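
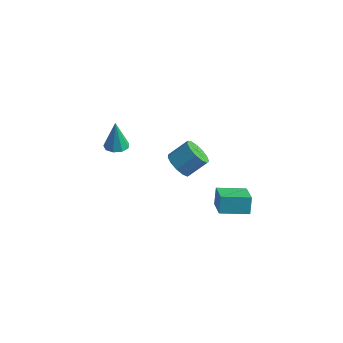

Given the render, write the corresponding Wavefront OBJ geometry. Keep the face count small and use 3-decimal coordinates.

v -3.591 0.408 1.406
v -2.981 -0.027 1.537
v -3.789 0.692 3.274
v -2.837 0.469 1.477
v -3.045 0.936 1.384
v -3.508 1.156 1.301
v -4.01 1.026 1.267
v -4.316 0.607 1.299
v -4.283 0.095 1.38
v -3.925 -0.271 1.474
v -3.412 -0.319 1.535
v 1.059 -0.782 2.872
v 1.751 -0.782 2.266
v 2.554 0.041 3.182
v 1.861 0.042 3.788
v 1.458 -0.37 2.152
v 2.26 0.453 3.068
v 1.038 -0.089 2.267
v 1.841 0.735 3.183
v 0.625 -0.027 2.574
v 1.427 0.796 3.49
v 0.349 -0.205 2.976
v 1.152 0.618 3.892
v 0.299 -0.566 3.344
v 1.102 0.257 4.26
v 0.49 -0.996 3.563
v 1.293 -0.173 4.479
v 0.861 -1.357 3.562
v 1.664 -0.534 4.478
v 1.296 -1.536 3.342
v 2.098 -0.713 4.258
v 1.655 -1.475 2.973
v 2.457 -0.652 3.889
v 1.824 -1.194 2.572
v 2.627 -0.371 3.488
v 3.751 -1.045 -0.197
v 3.591 -0.524 0.816
v 2.861 0.191 -0.973
v 2.701 0.712 0.04
v 5.259 -0.112 -0.44
v 5.099 0.409 0.573
v 4.369 1.124 -1.216
v 4.209 1.645 -0.203
f 2 1 4
f 2 4 3
f 4 1 5
f 4 5 3
f 5 1 6
f 5 6 3
f 6 1 7
f 6 7 3
f 7 1 8
f 7 8 3
f 8 1 9
f 8 9 3
f 9 1 10
f 9 10 3
f 10 1 11
f 10 11 3
f 11 1 2
f 11 2 3
f 13 12 16
f 13 16 14
f 14 16 17
f 14 17 15
f 16 12 18
f 16 18 17
f 17 18 19
f 17 19 15
f 18 12 20
f 18 20 19
f 19 20 21
f 19 21 15
f 20 12 22
f 20 22 21
f 21 22 23
f 21 23 15
f 22 12 24
f 22 24 23
f 23 24 25
f 23 25 15
f 24 12 26
f 24 26 25
f 25 26 27
f 25 27 15
f 26 12 28
f 26 28 27
f 27 28 29
f 27 29 15
f 28 12 30
f 28 30 29
f 29 30 31
f 29 31 15
f 30 12 32
f 30 32 31
f 31 32 33
f 31 33 15
f 32 12 34
f 32 34 33
f 33 34 35
f 33 35 15
f 34 12 13
f 34 13 35
f 35 13 14
f 35 14 15
f 37 39 36
f 40 37 36
f 36 39 38
f 38 40 36
f 37 43 39
f 41 37 40
f 41 43 37
f 39 43 38
f 42 40 38
f 38 43 42
f 42 41 40
f 43 41 42



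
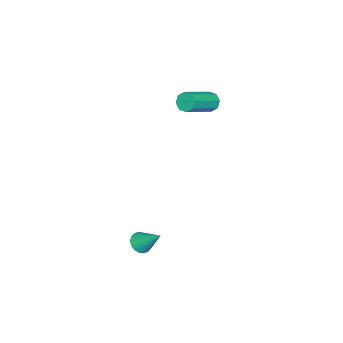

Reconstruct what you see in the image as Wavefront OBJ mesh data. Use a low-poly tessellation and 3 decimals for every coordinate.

v -4.134 -1.637 2.198
v -3.919 -1.865 1.663
v -2.19 -2.35 2.567
v -2.406 -2.123 3.102
v -3.818 -1.404 1.719
v -2.09 -1.889 2.622
v -3.903 -1.08 2.055
v -2.174 -1.565 2.958
v -4.124 -1.083 2.475
v -2.395 -1.568 3.379
v -4.35 -1.41 2.733
v -2.621 -1.895 3.637
v -4.45 -1.871 2.678
v -2.722 -2.356 3.581
v -4.366 -2.195 2.342
v -2.637 -2.68 3.245
v -4.145 -2.192 1.921
v -2.416 -2.677 2.825
v 2.487 -1.842 -4.319
v 2.847 -1.489 -4.729
v 2.653 -0.618 -3.121
v 2.578 -1.398 -4.785
v 2.291 -1.394 -4.748
v 2.043 -1.48 -4.627
v 1.883 -1.637 -4.444
v 1.842 -1.834 -4.237
v 1.929 -2.033 -4.046
v 2.127 -2.194 -3.909
v 2.395 -2.285 -3.853
v 2.682 -2.289 -3.89
v 2.931 -2.203 -4.011
v 3.091 -2.046 -4.194
v 3.132 -1.849 -4.401
v 3.045 -1.65 -4.592
f 2 1 5
f 2 5 3
f 3 5 6
f 3 6 4
f 5 1 7
f 5 7 6
f 6 7 8
f 6 8 4
f 7 1 9
f 7 9 8
f 8 9 10
f 8 10 4
f 9 1 11
f 9 11 10
f 10 11 12
f 10 12 4
f 11 1 13
f 11 13 12
f 12 13 14
f 12 14 4
f 13 1 15
f 13 15 14
f 14 15 16
f 14 16 4
f 15 1 17
f 15 17 16
f 16 17 18
f 16 18 4
f 17 1 2
f 17 2 18
f 18 2 3
f 18 3 4
f 20 19 22
f 20 22 21
f 22 19 23
f 22 23 21
f 23 19 24
f 23 24 21
f 24 19 25
f 24 25 21
f 25 19 26
f 25 26 21
f 26 19 27
f 26 27 21
f 27 19 28
f 27 28 21
f 28 19 29
f 28 29 21
f 29 19 30
f 29 30 21
f 30 19 31
f 30 31 21
f 31 19 32
f 31 32 21
f 32 19 33
f 32 33 21
f 33 19 34
f 33 34 21
f 34 19 20
f 34 20 21



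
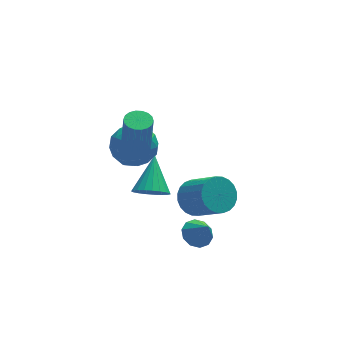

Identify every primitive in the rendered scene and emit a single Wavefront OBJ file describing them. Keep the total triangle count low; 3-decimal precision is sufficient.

v 2.402 -0.959 -2.456
v 3.017 -1.138 -2.737
v 2.678 -1.501 -1.504
v 3.068 -0.758 -2.536
v 2.863 -0.456 -2.304
v 2.483 -0.345 -2.13
v 2.071 -0.469 -2.081
v 1.786 -0.78 -2.175
v 1.736 -1.159 -2.377
v 1.94 -1.462 -2.608
v 2.32 -1.573 -2.782
v 2.732 -1.449 -2.831
v 0.463 1.223 1.742
v 0.962 1.556 1.76
v 1.036 1.33 3.856
v 0.537 0.997 3.838
v 0.768 1.738 1.786
v 0.843 1.512 3.883
v 0.514 1.818 1.804
v 0.589 1.592 3.9
v 0.249 1.78 1.809
v 0.324 1.554 3.906
v 0.027 1.632 1.801
v 0.102 1.406 3.898
v -0.109 1.403 1.782
v -0.034 1.177 3.878
v -0.131 1.138 1.754
v -0.056 0.912 3.85
v -0.036 0.89 1.724
v 0.038 0.664 3.82
v 0.157 0.708 1.697
v 0.232 0.482 3.794
v 0.411 0.628 1.68
v 0.486 0.402 3.776
v 0.676 0.666 1.674
v 0.751 0.44 3.771
v 0.898 0.814 1.682
v 0.973 0.588 3.779
v 1.034 1.043 1.702
v 1.109 0.817 3.798
v 1.056 1.308 1.73
v 1.131 1.082 3.826
v 2.966 1.136 -2.248
v 3.792 1.347 -2.506
v 4.459 0.174 -1.33
v 3.634 -0.036 -1.072
v 3.741 1.575 -2.249
v 4.408 0.403 -1.073
v 3.572 1.737 -1.993
v 4.239 0.564 -0.816
v 3.31 1.807 -1.775
v 3.978 0.634 -0.598
v 2.997 1.775 -1.629
v 3.664 0.602 -0.453
v 2.679 1.646 -1.577
v 3.346 0.473 -0.401
v 2.404 1.439 -1.628
v 3.071 0.266 -0.452
v 2.216 1.186 -1.773
v 2.883 0.013 -0.597
v 2.141 0.926 -1.99
v 2.808 -0.247 -0.814
v 2.192 0.697 -2.247
v 2.859 -0.475 -1.071
v 2.361 0.536 -2.504
v 3.028 -0.637 -1.327
v 2.622 0.466 -2.722
v 3.29 -0.707 -1.545
v 2.936 0.498 -2.867
v 3.603 -0.675 -1.691
v 3.254 0.627 -2.919
v 3.921 -0.546 -1.743
v 3.529 0.834 -2.868
v 4.196 -0.339 -1.692
v 3.717 1.087 -2.723
v 4.384 -0.086 -1.547
v 0.129 2.942 0.051
v 0.775 3.499 0.736
v 0.685 1.421 0.764
v 1.331 1.978 1.449
v 0.245 2.027 1.561
v -0.099 2.966 1.12
v 1.559 1.954 0.38
v 1.215 2.893 -0.061
v 1.659 2.888 0.938
v 0.846 2.933 1.669
v 0.614 1.987 -0.169
v -0.199 2.032 0.562
v 0.403 3.354 0.331
v 1.057 1.566 1.169
v 0.418 1.595 1.235
v 0.798 1.922 1.638
v -0.111 3.041 0.557
v 0.269 3.368 0.959
v -0.043 2.503 1.445
v 1.191 1.552 0.541
v 1.571 1.879 0.943
v 0.662 2.998 -0.138
v 1.042 3.325 0.265
v 1.503 2.417 0.055
v 1.302 3.322 0.852
v 1.629 2.429 1.271
v 1.763 2.414 0.643
v 1.561 2.967 0.384
v 0.824 3.349 1.281
v 1.152 2.455 1.701
v 0.513 2.483 1.767
v 0.311 3.036 1.508
v 1.344 2.99 1.401
v 0.308 2.465 -0.201
v 0.636 1.571 0.219
v 1.149 1.884 -0.008
v 0.947 2.437 -0.267
v -0.169 2.491 0.229
v 0.158 1.598 0.648
v -0.101 1.953 1.116
v -0.303 2.506 0.857
v 0.116 1.93 0.099
v 0.341 -1.38 1.398
v 0.848 -1.142 0.855
v 0.879 -0.1 2.462
v 0.584 -0.969 0.781
v 0.278 -0.868 0.813
v -0.017 -0.854 0.946
v -0.251 -0.932 1.158
v -0.382 -1.087 1.411
v -0.388 -1.293 1.661
v -0.268 -1.514 1.866
v -0.043 -1.712 1.99
v 0.248 -1.852 2.012
v 0.556 -1.911 1.927
v 0.826 -1.878 1.751
v 1.013 -1.759 1.514
v 1.083 -1.575 1.256
v 1.025 -1.356 1.023
f 2 1 4
f 2 4 3
f 4 1 5
f 4 5 3
f 5 1 6
f 5 6 3
f 6 1 7
f 6 7 3
f 7 1 8
f 7 8 3
f 8 1 9
f 8 9 3
f 9 1 10
f 9 10 3
f 10 1 11
f 10 11 3
f 11 1 12
f 11 12 3
f 12 1 2
f 12 2 3
f 14 13 17
f 14 17 15
f 15 17 18
f 15 18 16
f 17 13 19
f 17 19 18
f 18 19 20
f 18 20 16
f 19 13 21
f 19 21 20
f 20 21 22
f 20 22 16
f 21 13 23
f 21 23 22
f 22 23 24
f 22 24 16
f 23 13 25
f 23 25 24
f 24 25 26
f 24 26 16
f 25 13 27
f 25 27 26
f 26 27 28
f 26 28 16
f 27 13 29
f 27 29 28
f 28 29 30
f 28 30 16
f 29 13 31
f 29 31 30
f 30 31 32
f 30 32 16
f 31 13 33
f 31 33 32
f 32 33 34
f 32 34 16
f 33 13 35
f 33 35 34
f 34 35 36
f 34 36 16
f 35 13 37
f 35 37 36
f 36 37 38
f 36 38 16
f 37 13 39
f 37 39 38
f 38 39 40
f 38 40 16
f 39 13 41
f 39 41 40
f 40 41 42
f 40 42 16
f 41 13 14
f 41 14 42
f 42 14 15
f 42 15 16
f 44 43 47
f 44 47 45
f 45 47 48
f 45 48 46
f 47 43 49
f 47 49 48
f 48 49 50
f 48 50 46
f 49 43 51
f 49 51 50
f 50 51 52
f 50 52 46
f 51 43 53
f 51 53 52
f 52 53 54
f 52 54 46
f 53 43 55
f 53 55 54
f 54 55 56
f 54 56 46
f 55 43 57
f 55 57 56
f 56 57 58
f 56 58 46
f 57 43 59
f 57 59 58
f 58 59 60
f 58 60 46
f 59 43 61
f 59 61 60
f 60 61 62
f 60 62 46
f 61 43 63
f 61 63 62
f 62 63 64
f 62 64 46
f 63 43 65
f 63 65 64
f 64 65 66
f 64 66 46
f 65 43 67
f 65 67 66
f 66 67 68
f 66 68 46
f 67 43 69
f 67 69 68
f 68 69 70
f 68 70 46
f 69 43 71
f 69 71 70
f 70 71 72
f 70 72 46
f 71 43 73
f 71 73 72
f 72 73 74
f 72 74 46
f 73 43 75
f 73 75 74
f 74 75 76
f 74 76 46
f 75 43 44
f 75 44 76
f 76 44 45
f 76 45 46
f 77 114 93
f 114 88 117
f 93 117 82
f 114 117 93
f 77 93 89
f 93 82 94
f 89 94 78
f 93 94 89
f 77 89 98
f 89 78 99
f 98 99 84
f 89 99 98
f 77 98 110
f 98 84 113
f 110 113 87
f 98 113 110
f 77 110 114
f 110 87 118
f 114 118 88
f 110 118 114
f 78 94 105
f 94 82 108
f 105 108 86
f 94 108 105
f 82 117 95
f 117 88 116
f 95 116 81
f 117 116 95
f 88 118 115
f 118 87 111
f 115 111 79
f 118 111 115
f 87 113 112
f 113 84 100
f 112 100 83
f 113 100 112
f 84 99 104
f 99 78 101
f 104 101 85
f 99 101 104
f 80 106 92
f 106 86 107
f 92 107 81
f 106 107 92
f 80 92 90
f 92 81 91
f 90 91 79
f 92 91 90
f 80 90 97
f 90 79 96
f 97 96 83
f 90 96 97
f 80 97 102
f 97 83 103
f 102 103 85
f 97 103 102
f 80 102 106
f 102 85 109
f 106 109 86
f 102 109 106
f 81 107 95
f 107 86 108
f 95 108 82
f 107 108 95
f 79 91 115
f 91 81 116
f 115 116 88
f 91 116 115
f 83 96 112
f 96 79 111
f 112 111 87
f 96 111 112
f 85 103 104
f 103 83 100
f 104 100 84
f 103 100 104
f 86 109 105
f 109 85 101
f 105 101 78
f 109 101 105
f 120 119 122
f 120 122 121
f 122 119 123
f 122 123 121
f 123 119 124
f 123 124 121
f 124 119 125
f 124 125 121
f 125 119 126
f 125 126 121
f 126 119 127
f 126 127 121
f 127 119 128
f 127 128 121
f 128 119 129
f 128 129 121
f 129 119 130
f 129 130 121
f 130 119 131
f 130 131 121
f 131 119 132
f 131 132 121
f 132 119 133
f 132 133 121
f 133 119 134
f 133 134 121
f 134 119 135
f 134 135 121
f 135 119 120
f 135 120 121



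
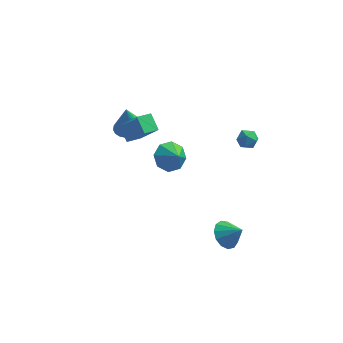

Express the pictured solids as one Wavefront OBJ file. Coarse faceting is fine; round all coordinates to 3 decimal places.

v -0.938 2.602 0.487
v -0.286 2.321 -0.286
v -0.302 1.918 1.273
v -0.043 2.985 0.095
v -0.324 3.425 0.706
v -0.965 3.383 1.189
v -1.59 2.883 1.261
v -1.834 2.218 0.88
v -1.552 1.779 0.269
v -0.911 1.821 -0.214
v 2.896 3.613 1.975
v 3.483 3.98 2.193
v 3.457 2.6 2.167
v 4.044 2.967 2.385
v 3.442 2.97 2.791
v 3.096 3.596 2.672
v 3.844 2.984 1.688
v 3.498 3.61 1.569
v 4.069 3.591 2.016
v 3.821 3.582 2.698
v 3.119 2.998 1.662
v 2.871 2.989 2.344
v -3.538 3.926 1.625
v -2.622 3.583 1.687
v -3.702 3.814 3.435
v -2.564 3.985 1.717
v -2.675 4.377 1.731
v -2.935 4.691 1.727
v -3.299 4.873 1.705
v -3.704 4.891 1.67
v -4.081 4.742 1.627
v -4.364 4.451 1.583
v -4.504 4.071 1.547
v -4.477 3.665 1.524
v -4.288 3.304 1.519
v -3.969 3.05 1.532
v -3.576 2.949 1.562
v -3.176 3.016 1.602
v -2.838 3.24 1.646
v -3.844 2.404 3.196
v -2.717 1.904 4.642
v -3.169 3.147 2.926
v -2.041 2.648 4.372
v -3.279 1.632 2.488
v -2.151 1.133 3.934
v -2.603 2.376 2.218
v -1.476 1.876 3.664
v 3.2 -3.661 0.126
v 3.71 -4.092 -0.537
v 4.12 -3.879 0.974
v 3.846 -3.58 -0.553
v 3.776 -3.094 -0.354
v 3.524 -2.788 -0.002
v 3.169 -2.76 0.39
v 2.824 -3.018 0.698
v 2.598 -3.48 0.824
v 2.564 -4 0.729
v 2.731 -4.412 0.442
v 3.047 -4.586 0.055
v 3.412 -4.467 -0.31
f 2 1 4
f 2 4 3
f 4 1 5
f 4 5 3
f 5 1 6
f 5 6 3
f 6 1 7
f 6 7 3
f 7 1 8
f 7 8 3
f 8 1 9
f 8 9 3
f 9 1 10
f 9 10 3
f 10 1 2
f 10 2 3
f 11 22 16
f 11 16 12
f 11 12 18
f 11 18 21
f 11 21 22
f 12 16 20
f 16 22 15
f 22 21 13
f 21 18 17
f 18 12 19
f 14 20 15
f 14 15 13
f 14 13 17
f 14 17 19
f 14 19 20
f 15 20 16
f 13 15 22
f 17 13 21
f 19 17 18
f 20 19 12
f 24 23 26
f 24 26 25
f 26 23 27
f 26 27 25
f 27 23 28
f 27 28 25
f 28 23 29
f 28 29 25
f 29 23 30
f 29 30 25
f 30 23 31
f 30 31 25
f 31 23 32
f 31 32 25
f 32 23 33
f 32 33 25
f 33 23 34
f 33 34 25
f 34 23 35
f 34 35 25
f 35 23 36
f 35 36 25
f 36 23 37
f 36 37 25
f 37 23 38
f 37 38 25
f 38 23 39
f 38 39 25
f 39 23 24
f 39 24 25
f 41 43 40
f 44 41 40
f 40 43 42
f 42 44 40
f 41 47 43
f 45 41 44
f 45 47 41
f 43 47 42
f 46 44 42
f 42 47 46
f 46 45 44
f 47 45 46
f 49 48 51
f 49 51 50
f 51 48 52
f 51 52 50
f 52 48 53
f 52 53 50
f 53 48 54
f 53 54 50
f 54 48 55
f 54 55 50
f 55 48 56
f 55 56 50
f 56 48 57
f 56 57 50
f 57 48 58
f 57 58 50
f 58 48 59
f 58 59 50
f 59 48 60
f 59 60 50
f 60 48 49
f 60 49 50



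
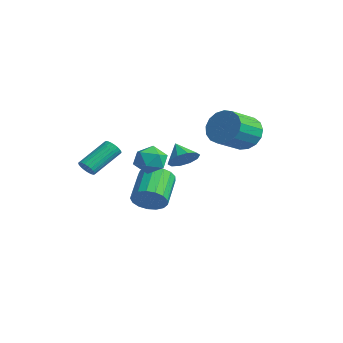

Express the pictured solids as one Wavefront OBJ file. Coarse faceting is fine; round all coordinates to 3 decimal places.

v -3.581 -3.089 0.475
v -3.34 -3.327 0.896
v -3.599 -1.728 1.946
v -3.839 -1.491 1.525
v -3.175 -3.237 0.8
v -3.434 -1.639 1.85
v -3.072 -3.125 0.654
v -3.331 -1.526 1.704
v -3.047 -3.007 0.481
v -3.306 -1.409 1.531
v -3.103 -2.902 0.307
v -3.361 -1.303 1.358
v -3.231 -2.825 0.159
v -3.49 -1.227 1.209
v -3.413 -2.789 0.059
v -3.672 -1.19 1.109
v -3.62 -2.798 0.022
v -3.879 -1.2 1.072
v -3.821 -2.852 0.054
v -4.08 -1.253 1.104
v -3.986 -2.941 0.15
v -4.245 -1.343 1.2
v -4.089 -3.054 0.296
v -4.348 -1.455 1.346
v -4.114 -3.171 0.469
v -4.373 -1.573 1.519
v -4.059 -3.277 0.642
v -4.317 -1.678 1.693
v -3.93 -3.353 0.791
v -4.189 -1.755 1.841
v -3.748 -3.39 0.891
v -4.007 -1.791 1.941
v -3.541 -3.38 0.928
v -3.8 -1.782 1.978
v 1.813 -0.796 2.406
v 2.186 -1.347 2.851
v 0.967 -0.764 3.154
v 2.336 -0.901 3.002
v 2.287 -0.415 2.926
v 2.057 -0.074 2.651
v 1.734 -0.01 2.282
v 1.441 -0.245 1.961
v 1.29 -0.692 1.81
v 1.339 -1.177 1.886
v 1.57 -1.518 2.161
v 1.893 -1.582 2.53
v -0.761 4.166 2.407
v -0.261 4.718 3.175
v 0.161 3.186 4.001
v -0.339 2.634 3.233
v -0.742 4.677 3.346
v -0.32 3.146 4.172
v -1.227 4.52 3.302
v -0.806 2.989 4.128
v -1.606 4.281 3.053
v -1.184 2.75 3.879
v -1.791 4.016 2.656
v -1.369 2.485 3.482
v -1.74 3.785 2.202
v -1.318 2.254 3.028
v -1.464 3.641 1.794
v -1.043 2.11 2.62
v -1.028 3.618 1.528
v -0.606 2.087 2.354
v -0.53 3.719 1.462
v -0.109 2.188 2.288
v -0.085 3.923 1.613
v 0.336 2.392 2.439
v 0.205 4.183 1.946
v 0.626 2.652 2.772
v 0.274 4.438 2.385
v 0.695 2.907 3.211
v 0.106 4.631 2.828
v 0.527 3.1 3.654
v 1.659 -1.574 2.761
v 2.156 -2.073 2.228
v 0.724 -2.647 2.892
v 1.221 -3.146 2.359
v 1.512 -2.937 3.167
v 2.09 -2.273 3.085
v 0.79 -2.447 2.035
v 1.368 -1.783 1.953
v 1.619 -2.612 1.779
v 2.065 -2.915 2.478
v 0.815 -1.805 2.642
v 1.261 -2.108 3.341
v -3.231 0.166 -2.218
v -2.492 0.543 -1.734
v -3.73 1.69 -0.737
v -4.469 1.314 -1.222
v -2.534 0.816 -2.101
v -3.772 1.963 -1.104
v -2.736 0.941 -2.494
v -3.973 2.088 -1.498
v -3.05 0.888 -2.825
v -4.288 2.035 -1.828
v -3.407 0.67 -3.016
v -4.645 1.817 -2.02
v -3.723 0.337 -3.025
v -4.961 1.484 -2.028
v -3.926 -0.036 -2.849
v -5.164 1.112 -1.852
v -3.97 -0.362 -2.528
v -5.208 0.785 -1.532
v -3.845 -0.567 -2.137
v -5.083 0.58 -1.14
v -3.579 -0.604 -1.764
v -4.817 0.543 -0.767
v -3.234 -0.465 -1.495
v -4.472 0.682 -0.498
v -2.887 -0.181 -1.392
v -4.125 0.966 -0.395
v -2.62 0.183 -1.478
v -3.858 1.33 -0.481
f 2 1 5
f 2 5 3
f 3 5 6
f 3 6 4
f 5 1 7
f 5 7 6
f 6 7 8
f 6 8 4
f 7 1 9
f 7 9 8
f 8 9 10
f 8 10 4
f 9 1 11
f 9 11 10
f 10 11 12
f 10 12 4
f 11 1 13
f 11 13 12
f 12 13 14
f 12 14 4
f 13 1 15
f 13 15 14
f 14 15 16
f 14 16 4
f 15 1 17
f 15 17 16
f 16 17 18
f 16 18 4
f 17 1 19
f 17 19 18
f 18 19 20
f 18 20 4
f 19 1 21
f 19 21 20
f 20 21 22
f 20 22 4
f 21 1 23
f 21 23 22
f 22 23 24
f 22 24 4
f 23 1 25
f 23 25 24
f 24 25 26
f 24 26 4
f 25 1 27
f 25 27 26
f 26 27 28
f 26 28 4
f 27 1 29
f 27 29 28
f 28 29 30
f 28 30 4
f 29 1 31
f 29 31 30
f 30 31 32
f 30 32 4
f 31 1 33
f 31 33 32
f 32 33 34
f 32 34 4
f 33 1 2
f 33 2 34
f 34 2 3
f 34 3 4
f 36 35 38
f 36 38 37
f 38 35 39
f 38 39 37
f 39 35 40
f 39 40 37
f 40 35 41
f 40 41 37
f 41 35 42
f 41 42 37
f 42 35 43
f 42 43 37
f 43 35 44
f 43 44 37
f 44 35 45
f 44 45 37
f 45 35 46
f 45 46 37
f 46 35 36
f 46 36 37
f 48 47 51
f 48 51 49
f 49 51 52
f 49 52 50
f 51 47 53
f 51 53 52
f 52 53 54
f 52 54 50
f 53 47 55
f 53 55 54
f 54 55 56
f 54 56 50
f 55 47 57
f 55 57 56
f 56 57 58
f 56 58 50
f 57 47 59
f 57 59 58
f 58 59 60
f 58 60 50
f 59 47 61
f 59 61 60
f 60 61 62
f 60 62 50
f 61 47 63
f 61 63 62
f 62 63 64
f 62 64 50
f 63 47 65
f 63 65 64
f 64 65 66
f 64 66 50
f 65 47 67
f 65 67 66
f 66 67 68
f 66 68 50
f 67 47 69
f 67 69 68
f 68 69 70
f 68 70 50
f 69 47 71
f 69 71 70
f 70 71 72
f 70 72 50
f 71 47 73
f 71 73 72
f 72 73 74
f 72 74 50
f 73 47 48
f 73 48 74
f 74 48 49
f 74 49 50
f 75 86 80
f 75 80 76
f 75 76 82
f 75 82 85
f 75 85 86
f 76 80 84
f 80 86 79
f 86 85 77
f 85 82 81
f 82 76 83
f 78 84 79
f 78 79 77
f 78 77 81
f 78 81 83
f 78 83 84
f 79 84 80
f 77 79 86
f 81 77 85
f 83 81 82
f 84 83 76
f 88 87 91
f 88 91 89
f 89 91 92
f 89 92 90
f 91 87 93
f 91 93 92
f 92 93 94
f 92 94 90
f 93 87 95
f 93 95 94
f 94 95 96
f 94 96 90
f 95 87 97
f 95 97 96
f 96 97 98
f 96 98 90
f 97 87 99
f 97 99 98
f 98 99 100
f 98 100 90
f 99 87 101
f 99 101 100
f 100 101 102
f 100 102 90
f 101 87 103
f 101 103 102
f 102 103 104
f 102 104 90
f 103 87 105
f 103 105 104
f 104 105 106
f 104 106 90
f 105 87 107
f 105 107 106
f 106 107 108
f 106 108 90
f 107 87 109
f 107 109 108
f 108 109 110
f 108 110 90
f 109 87 111
f 109 111 110
f 110 111 112
f 110 112 90
f 111 87 113
f 111 113 112
f 112 113 114
f 112 114 90
f 113 87 88
f 113 88 114
f 114 88 89
f 114 89 90



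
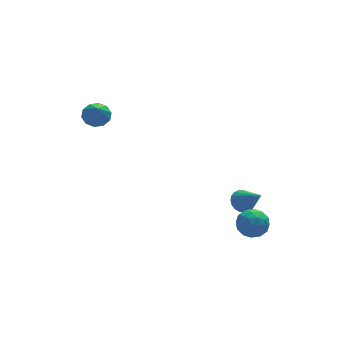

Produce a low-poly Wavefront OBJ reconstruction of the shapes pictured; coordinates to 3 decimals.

v -3.621 4.057 1.393
v -2.882 4.357 1.764
v -3.899 3.043 2.767
v -3.291 4.68 1.919
v -3.826 4.765 1.873
v -4.283 4.579 1.644
v -4.487 4.194 1.319
v -4.36 3.756 1.022
v -3.951 3.433 0.867
v -3.416 3.348 0.912
v -2.959 3.534 1.141
v -2.755 3.919 1.467
v 2.549 -3.335 -4.616
v 3.3 -2.894 -4.065
v 2.9 -4.806 -3.915
v 3.651 -4.365 -3.364
v 2.665 -4.143 -3.162
v 2.448 -3.234 -3.596
v 3.752 -4.466 -4.384
v 3.535 -3.557 -4.818
v 4.043 -3.592 -3.922
v 3.371 -3.393 -3.167
v 2.829 -4.307 -4.813
v 2.157 -4.108 -4.058
v 2.894 -2.985 -4.402
v 3.306 -4.715 -3.578
v 2.727 -4.584 -3.459
v 3.168 -4.325 -3.135
v 2.393 -3.185 -4.126
v 2.834 -2.926 -3.802
v 2.461 -3.66 -3.272
v 3.366 -4.774 -4.178
v 3.807 -4.515 -3.854
v 3.032 -3.375 -4.845
v 3.473 -3.116 -4.521
v 3.739 -4.04 -4.708
v 3.772 -3.136 -3.994
v 3.978 -4.001 -3.582
v 4.038 -4.061 -4.182
v 3.91 -3.526 -4.437
v 3.377 -3.019 -3.55
v 3.583 -3.884 -3.138
v 3.004 -3.754 -3.02
v 2.876 -3.219 -3.274
v 3.814 -3.43 -3.466
v 2.617 -3.816 -4.842
v 2.823 -4.681 -4.43
v 3.324 -4.481 -4.706
v 3.196 -3.946 -4.96
v 2.222 -3.699 -4.398
v 2.428 -4.564 -3.986
v 2.29 -4.174 -3.543
v 2.162 -3.639 -3.798
v 2.386 -4.27 -4.514
v 3.406 -1.454 -4.015
v 3.946 -0.937 -3.73
v 3.974 -2.866 -2.525
v 3.676 -0.859 -3.553
v 3.358 -0.883 -3.456
v 3.049 -1.007 -3.455
v 2.802 -1.208 -3.552
v 2.66 -1.451 -3.728
v 2.646 -1.695 -3.954
v 2.764 -1.897 -4.19
v 2.993 -2.022 -4.397
v 3.293 -2.049 -4.537
v 3.613 -1.974 -4.587
v 3.898 -1.808 -4.538
v 4.097 -1.581 -4.398
v 4.177 -1.332 -4.193
v 4.123 -1.104 -3.956
f 2 1 4
f 2 4 3
f 4 1 5
f 4 5 3
f 5 1 6
f 5 6 3
f 6 1 7
f 6 7 3
f 7 1 8
f 7 8 3
f 8 1 9
f 8 9 3
f 9 1 10
f 9 10 3
f 10 1 11
f 10 11 3
f 11 1 12
f 11 12 3
f 12 1 2
f 12 2 3
f 13 50 29
f 50 24 53
f 29 53 18
f 50 53 29
f 13 29 25
f 29 18 30
f 25 30 14
f 29 30 25
f 13 25 34
f 25 14 35
f 34 35 20
f 25 35 34
f 13 34 46
f 34 20 49
f 46 49 23
f 34 49 46
f 13 46 50
f 46 23 54
f 50 54 24
f 46 54 50
f 14 30 41
f 30 18 44
f 41 44 22
f 30 44 41
f 18 53 31
f 53 24 52
f 31 52 17
f 53 52 31
f 24 54 51
f 54 23 47
f 51 47 15
f 54 47 51
f 23 49 48
f 49 20 36
f 48 36 19
f 49 36 48
f 20 35 40
f 35 14 37
f 40 37 21
f 35 37 40
f 16 42 28
f 42 22 43
f 28 43 17
f 42 43 28
f 16 28 26
f 28 17 27
f 26 27 15
f 28 27 26
f 16 26 33
f 26 15 32
f 33 32 19
f 26 32 33
f 16 33 38
f 33 19 39
f 38 39 21
f 33 39 38
f 16 38 42
f 38 21 45
f 42 45 22
f 38 45 42
f 17 43 31
f 43 22 44
f 31 44 18
f 43 44 31
f 15 27 51
f 27 17 52
f 51 52 24
f 27 52 51
f 19 32 48
f 32 15 47
f 48 47 23
f 32 47 48
f 21 39 40
f 39 19 36
f 40 36 20
f 39 36 40
f 22 45 41
f 45 21 37
f 41 37 14
f 45 37 41
f 56 55 58
f 56 58 57
f 58 55 59
f 58 59 57
f 59 55 60
f 59 60 57
f 60 55 61
f 60 61 57
f 61 55 62
f 61 62 57
f 62 55 63
f 62 63 57
f 63 55 64
f 63 64 57
f 64 55 65
f 64 65 57
f 65 55 66
f 65 66 57
f 66 55 67
f 66 67 57
f 67 55 68
f 67 68 57
f 68 55 69
f 68 69 57
f 69 55 70
f 69 70 57
f 70 55 71
f 70 71 57
f 71 55 56
f 71 56 57



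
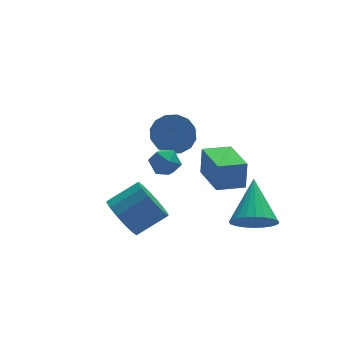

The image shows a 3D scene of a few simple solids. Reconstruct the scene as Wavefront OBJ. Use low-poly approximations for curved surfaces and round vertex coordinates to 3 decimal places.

v 0.574 -2.398 -1.985
v 1.337 -2.227 -2.559
v 1.166 -0.782 -0.715
v 1.074 -2.006 -2.718
v 0.735 -1.845 -2.765
v 0.371 -1.768 -2.694
v 0.039 -1.787 -2.514
v -0.213 -1.899 -2.255
v -0.344 -2.087 -1.954
v -0.336 -2.323 -1.658
v -0.189 -2.57 -1.412
v 0.074 -2.791 -1.253
v 0.413 -2.952 -1.205
v 0.776 -3.029 -1.277
v 1.109 -3.01 -1.456
v 1.36 -2.898 -1.716
v 1.492 -2.71 -2.017
v 1.484 -2.474 -2.313
v -4.517 -1.672 -0.955
v -4.019 -1.529 -1.787
v -2.745 -1.486 -1.017
v -3.243 -1.628 -0.185
v -4.135 -1.064 -1.622
v -2.861 -1.02 -0.852
v -4.353 -0.761 -1.278
v -3.079 -0.718 -0.508
v -4.615 -0.703 -0.848
v -3.341 -0.659 -0.077
v -4.851 -0.904 -0.446
v -3.577 -0.86 0.324
v -4.998 -1.311 -0.181
v -3.723 -1.267 0.589
v -5.015 -1.814 -0.123
v -3.741 -1.771 0.647
v -4.899 -2.28 -0.288
v -3.625 -2.236 0.482
v -4.681 -2.582 -0.632
v -3.407 -2.539 0.138
v -4.419 -2.641 -1.063
v -3.145 -2.597 -0.292
v -4.183 -2.44 -1.464
v -2.909 -2.396 -0.694
v -4.037 -2.033 -1.729
v -2.762 -1.989 -0.959
v -3.588 -2.101 2.447
v -3.043 -1.972 2.054
v -3.077 -2.988 2.866
v -2.532 -2.859 2.473
v -2.687 -2.441 2.991
v -3.002 -1.892 2.732
v -3.118 -3.068 2.188
v -3.433 -2.519 1.929
v -2.752 -2.57 1.895
v -2.486 -2.183 2.391
v -3.634 -2.777 2.529
v -3.368 -2.39 3.025
v -1.01 2.498 0.148
v -0.645 2.982 0.84
v -1.025 2.007 1.724
v -1.39 1.522 1.032
v -1.096 3.131 0.81
v -1.477 2.156 1.694
v -1.524 3.11 0.603
v -1.905 2.135 1.486
v -1.815 2.925 0.273
v -2.195 1.95 1.157
v -1.889 2.626 -0.089
v -2.27 1.651 0.794
v -1.728 2.292 -0.388
v -2.109 1.317 0.495
v -1.375 2.013 -0.544
v -1.755 1.038 0.34
v -0.923 1.864 -0.514
v -1.304 0.889 0.37
v -0.495 1.885 -0.306
v -0.876 0.91 0.577
v -0.205 2.07 0.023
v -0.585 1.095 0.907
v -0.13 2.369 0.386
v -0.511 1.394 1.269
v -0.291 2.703 0.685
v -0.672 1.728 1.568
v -1.009 -2.446 0.352
v -0.893 -2.269 1.553
v -0.981 -0.597 0.075
v -0.865 -0.419 1.277
v 0.165 -2.481 0.243
v 0.281 -2.303 1.445
v 0.193 -0.631 -0.033
v 0.309 -0.454 1.168
f 2 1 4
f 2 4 3
f 4 1 5
f 4 5 3
f 5 1 6
f 5 6 3
f 6 1 7
f 6 7 3
f 7 1 8
f 7 8 3
f 8 1 9
f 8 9 3
f 9 1 10
f 9 10 3
f 10 1 11
f 10 11 3
f 11 1 12
f 11 12 3
f 12 1 13
f 12 13 3
f 13 1 14
f 13 14 3
f 14 1 15
f 14 15 3
f 15 1 16
f 15 16 3
f 16 1 17
f 16 17 3
f 17 1 18
f 17 18 3
f 18 1 2
f 18 2 3
f 20 19 23
f 20 23 21
f 21 23 24
f 21 24 22
f 23 19 25
f 23 25 24
f 24 25 26
f 24 26 22
f 25 19 27
f 25 27 26
f 26 27 28
f 26 28 22
f 27 19 29
f 27 29 28
f 28 29 30
f 28 30 22
f 29 19 31
f 29 31 30
f 30 31 32
f 30 32 22
f 31 19 33
f 31 33 32
f 32 33 34
f 32 34 22
f 33 19 35
f 33 35 34
f 34 35 36
f 34 36 22
f 35 19 37
f 35 37 36
f 36 37 38
f 36 38 22
f 37 19 39
f 37 39 38
f 38 39 40
f 38 40 22
f 39 19 41
f 39 41 40
f 40 41 42
f 40 42 22
f 41 19 43
f 41 43 42
f 42 43 44
f 42 44 22
f 43 19 20
f 43 20 44
f 44 20 21
f 44 21 22
f 45 56 50
f 45 50 46
f 45 46 52
f 45 52 55
f 45 55 56
f 46 50 54
f 50 56 49
f 56 55 47
f 55 52 51
f 52 46 53
f 48 54 49
f 48 49 47
f 48 47 51
f 48 51 53
f 48 53 54
f 49 54 50
f 47 49 56
f 51 47 55
f 53 51 52
f 54 53 46
f 58 57 61
f 58 61 59
f 59 61 62
f 59 62 60
f 61 57 63
f 61 63 62
f 62 63 64
f 62 64 60
f 63 57 65
f 63 65 64
f 64 65 66
f 64 66 60
f 65 57 67
f 65 67 66
f 66 67 68
f 66 68 60
f 67 57 69
f 67 69 68
f 68 69 70
f 68 70 60
f 69 57 71
f 69 71 70
f 70 71 72
f 70 72 60
f 71 57 73
f 71 73 72
f 72 73 74
f 72 74 60
f 73 57 75
f 73 75 74
f 74 75 76
f 74 76 60
f 75 57 77
f 75 77 76
f 76 77 78
f 76 78 60
f 77 57 79
f 77 79 78
f 78 79 80
f 78 80 60
f 79 57 81
f 79 81 80
f 80 81 82
f 80 82 60
f 81 57 58
f 81 58 82
f 82 58 59
f 82 59 60
f 84 86 83
f 87 84 83
f 83 86 85
f 85 87 83
f 84 90 86
f 88 84 87
f 88 90 84
f 86 90 85
f 89 87 85
f 85 90 89
f 89 88 87
f 90 88 89



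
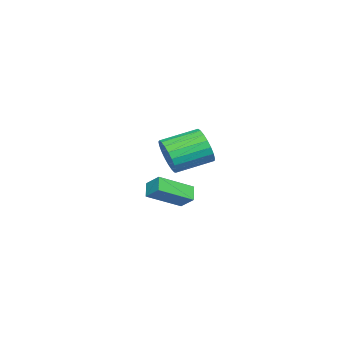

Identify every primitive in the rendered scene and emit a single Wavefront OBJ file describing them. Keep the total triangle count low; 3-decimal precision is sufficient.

v -2.339 -0.371 -0.329
v -1.742 -0.283 0.53
v -2.804 1.26 1.109
v -3.401 1.171 0.249
v -1.529 -0.029 0.246
v -2.592 1.513 0.824
v -1.457 0.165 -0.139
v -2.519 1.707 0.44
v -1.536 0.267 -0.556
v -2.598 1.809 0.023
v -1.755 0.258 -0.934
v -2.817 1.8 -0.355
v -2.074 0.14 -1.207
v -3.136 1.683 -0.628
v -2.439 -0.065 -1.329
v -3.501 1.477 -0.75
v -2.787 -0.324 -1.278
v -3.849 1.218 -0.699
v -3.058 -0.591 -1.062
v -4.12 0.951 -0.484
v -3.204 -0.82 -0.721
v -4.266 0.722 -0.142
v -3.2 -0.971 -0.311
v -4.262 0.571 0.268
v -3.048 -1.019 0.095
v -4.11 0.524 0.674
v -2.773 -0.954 0.428
v -3.835 0.588 1.007
v -2.423 -0.789 0.63
v -3.485 0.753 1.209
v -2.059 -0.552 0.666
v -3.121 0.991 1.245
v 2.424 0.322 -0.294
v 2.724 1.011 0.286
v 1.26 1.552 -1.154
v 1.56 2.242 -0.574
v 3.04 0.518 -0.846
v 3.34 1.208 -0.266
v 1.876 1.749 -1.706
v 2.176 2.438 -1.126
f 2 1 5
f 2 5 3
f 3 5 6
f 3 6 4
f 5 1 7
f 5 7 6
f 6 7 8
f 6 8 4
f 7 1 9
f 7 9 8
f 8 9 10
f 8 10 4
f 9 1 11
f 9 11 10
f 10 11 12
f 10 12 4
f 11 1 13
f 11 13 12
f 12 13 14
f 12 14 4
f 13 1 15
f 13 15 14
f 14 15 16
f 14 16 4
f 15 1 17
f 15 17 16
f 16 17 18
f 16 18 4
f 17 1 19
f 17 19 18
f 18 19 20
f 18 20 4
f 19 1 21
f 19 21 20
f 20 21 22
f 20 22 4
f 21 1 23
f 21 23 22
f 22 23 24
f 22 24 4
f 23 1 25
f 23 25 24
f 24 25 26
f 24 26 4
f 25 1 27
f 25 27 26
f 26 27 28
f 26 28 4
f 27 1 29
f 27 29 28
f 28 29 30
f 28 30 4
f 29 1 31
f 29 31 30
f 30 31 32
f 30 32 4
f 31 1 2
f 31 2 32
f 32 2 3
f 32 3 4
f 34 36 33
f 37 34 33
f 33 36 35
f 35 37 33
f 34 40 36
f 38 34 37
f 38 40 34
f 36 40 35
f 39 37 35
f 35 40 39
f 39 38 37
f 40 38 39



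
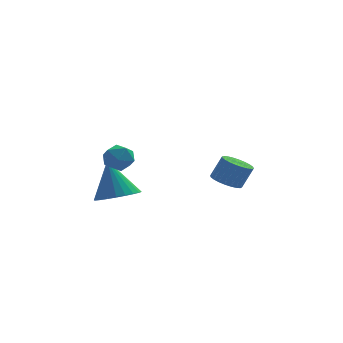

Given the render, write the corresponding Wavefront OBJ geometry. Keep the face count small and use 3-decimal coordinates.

v -2.486 -1.849 0.008
v -1.885 -2.264 0.404
v -3.215 -2.976 -0.064
v -2.614 -3.391 0.332
v -3.062 -2.82 0.737
v -2.611 -2.124 0.782
v -2.489 -3.116 -0.442
v -2.038 -2.42 -0.397
v -1.887 -3.047 0.126
v -2.241 -2.864 0.855
v -2.859 -2.376 -0.515
v -3.213 -2.193 0.214
v -2.558 -1.908 -2.503
v -1.517 -1.564 -2.418
v -2.962 -1.172 -0.557
v -1.706 -1.218 -2.588
v -2.024 -0.977 -2.745
v -2.424 -0.878 -2.865
v -2.844 -0.936 -2.93
v -3.221 -1.141 -2.931
v -3.497 -1.464 -2.866
v -3.63 -1.854 -2.746
v -3.6 -2.252 -2.589
v -3.411 -2.598 -2.419
v -3.092 -2.839 -2.262
v -2.693 -2.938 -2.142
v -2.272 -2.881 -2.076
v -1.896 -2.675 -2.076
v -1.62 -2.353 -2.141
v -1.487 -1.963 -2.261
v 2.719 0.866 -2.98
v 3.442 0.662 -3.309
v 4.004 0.75 -2.129
v 3.281 0.954 -1.8
v 3.449 0.981 -3.336
v 4.011 1.069 -2.156
v 3.344 1.282 -3.309
v 3.906 1.37 -2.129
v 3.145 1.52 -3.232
v 3.707 1.608 -2.052
v 2.881 1.658 -3.116
v 3.443 1.746 -1.936
v 2.592 1.676 -2.98
v 3.154 1.764 -1.8
v 2.322 1.571 -2.843
v 2.884 1.658 -1.663
v 2.113 1.358 -2.728
v 2.675 1.446 -1.548
v 1.996 1.07 -2.651
v 2.558 1.158 -1.471
v 1.989 0.751 -2.624
v 2.551 0.839 -1.444
v 2.094 0.45 -2.651
v 2.656 0.538 -1.471
v 2.293 0.212 -2.728
v 2.855 0.3 -1.548
v 2.557 0.074 -2.844
v 3.119 0.162 -1.664
v 2.846 0.056 -2.98
v 3.408 0.144 -1.8
v 3.116 0.162 -3.117
v 3.678 0.249 -1.937
v 3.325 0.374 -3.232
v 3.887 0.462 -2.052
f 1 12 6
f 1 6 2
f 1 2 8
f 1 8 11
f 1 11 12
f 2 6 10
f 6 12 5
f 12 11 3
f 11 8 7
f 8 2 9
f 4 10 5
f 4 5 3
f 4 3 7
f 4 7 9
f 4 9 10
f 5 10 6
f 3 5 12
f 7 3 11
f 9 7 8
f 10 9 2
f 14 13 16
f 14 16 15
f 16 13 17
f 16 17 15
f 17 13 18
f 17 18 15
f 18 13 19
f 18 19 15
f 19 13 20
f 19 20 15
f 20 13 21
f 20 21 15
f 21 13 22
f 21 22 15
f 22 13 23
f 22 23 15
f 23 13 24
f 23 24 15
f 24 13 25
f 24 25 15
f 25 13 26
f 25 26 15
f 26 13 27
f 26 27 15
f 27 13 28
f 27 28 15
f 28 13 29
f 28 29 15
f 29 13 30
f 29 30 15
f 30 13 14
f 30 14 15
f 32 31 35
f 32 35 33
f 33 35 36
f 33 36 34
f 35 31 37
f 35 37 36
f 36 37 38
f 36 38 34
f 37 31 39
f 37 39 38
f 38 39 40
f 38 40 34
f 39 31 41
f 39 41 40
f 40 41 42
f 40 42 34
f 41 31 43
f 41 43 42
f 42 43 44
f 42 44 34
f 43 31 45
f 43 45 44
f 44 45 46
f 44 46 34
f 45 31 47
f 45 47 46
f 46 47 48
f 46 48 34
f 47 31 49
f 47 49 48
f 48 49 50
f 48 50 34
f 49 31 51
f 49 51 50
f 50 51 52
f 50 52 34
f 51 31 53
f 51 53 52
f 52 53 54
f 52 54 34
f 53 31 55
f 53 55 54
f 54 55 56
f 54 56 34
f 55 31 57
f 55 57 56
f 56 57 58
f 56 58 34
f 57 31 59
f 57 59 58
f 58 59 60
f 58 60 34
f 59 31 61
f 59 61 60
f 60 61 62
f 60 62 34
f 61 31 63
f 61 63 62
f 62 63 64
f 62 64 34
f 63 31 32
f 63 32 64
f 64 32 33
f 64 33 34



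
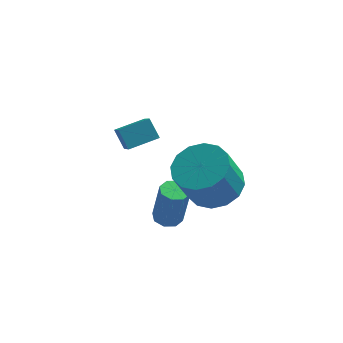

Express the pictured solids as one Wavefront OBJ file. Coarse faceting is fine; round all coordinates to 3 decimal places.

v -1.863 1.253 -0.515
v -1.305 1.186 -0.614
v -1.02 1.04 1.096
v -1.577 1.107 1.195
v -1.416 1.605 -0.559
v -1.131 1.458 1.151
v -1.788 1.817 -0.479
v -1.503 1.671 1.231
v -2.204 1.7 -0.42
v -1.919 1.553 1.29
v -2.42 1.32 -0.416
v -2.135 1.174 1.294
v -2.309 0.902 -0.471
v -2.024 0.755 1.239
v -1.937 0.689 -0.551
v -1.652 0.543 1.159
v -1.521 0.807 -0.61
v -1.236 0.66 1.1
v -0.105 0.604 2.059
v 0.938 0.442 2.33
v 0.449 -0.166 3.852
v -0.595 -0.004 3.581
v 0.822 0.966 2.502
v 0.333 0.359 4.024
v 0.458 1.394 2.556
v -0.031 0.786 4.077
v -0.057 1.61 2.476
v -0.547 1.002 3.998
v -0.586 1.556 2.285
v -1.075 0.948 3.807
v -0.985 1.247 2.033
v -1.474 0.639 3.555
v -1.149 0.766 1.788
v -1.638 0.158 3.31
v -1.033 0.241 1.616
v -1.522 -0.366 3.138
v -0.669 -0.186 1.563
v -1.158 -0.794 3.084
v -0.153 -0.402 1.642
v -0.643 -1.01 3.164
v 0.375 -0.348 1.833
v -0.114 -0.956 3.355
v 0.774 -0.039 2.085
v 0.285 -0.647 3.607
v -3.401 2.458 2.182
v -3.824 2.92 2.855
v -3.784 4.016 0.873
v -4.207 4.478 1.547
v -2.333 2.982 2.493
v -2.756 3.444 3.167
v -2.716 4.54 1.185
v -3.139 5.002 1.858
f 2 1 5
f 2 5 3
f 3 5 6
f 3 6 4
f 5 1 7
f 5 7 6
f 6 7 8
f 6 8 4
f 7 1 9
f 7 9 8
f 8 9 10
f 8 10 4
f 9 1 11
f 9 11 10
f 10 11 12
f 10 12 4
f 11 1 13
f 11 13 12
f 12 13 14
f 12 14 4
f 13 1 15
f 13 15 14
f 14 15 16
f 14 16 4
f 15 1 17
f 15 17 16
f 16 17 18
f 16 18 4
f 17 1 2
f 17 2 18
f 18 2 3
f 18 3 4
f 20 19 23
f 20 23 21
f 21 23 24
f 21 24 22
f 23 19 25
f 23 25 24
f 24 25 26
f 24 26 22
f 25 19 27
f 25 27 26
f 26 27 28
f 26 28 22
f 27 19 29
f 27 29 28
f 28 29 30
f 28 30 22
f 29 19 31
f 29 31 30
f 30 31 32
f 30 32 22
f 31 19 33
f 31 33 32
f 32 33 34
f 32 34 22
f 33 19 35
f 33 35 34
f 34 35 36
f 34 36 22
f 35 19 37
f 35 37 36
f 36 37 38
f 36 38 22
f 37 19 39
f 37 39 38
f 38 39 40
f 38 40 22
f 39 19 41
f 39 41 40
f 40 41 42
f 40 42 22
f 41 19 43
f 41 43 42
f 42 43 44
f 42 44 22
f 43 19 20
f 43 20 44
f 44 20 21
f 44 21 22
f 46 48 45
f 49 46 45
f 45 48 47
f 47 49 45
f 46 52 48
f 50 46 49
f 50 52 46
f 48 52 47
f 51 49 47
f 47 52 51
f 51 50 49
f 52 50 51



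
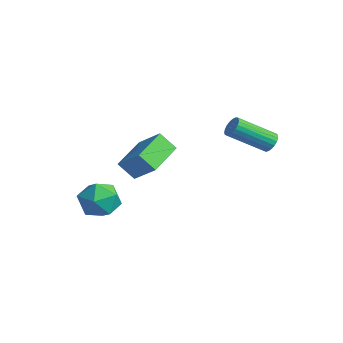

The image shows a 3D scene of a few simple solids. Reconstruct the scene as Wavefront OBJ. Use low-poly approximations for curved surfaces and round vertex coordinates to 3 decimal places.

v -0.973 -2.233 -2.613
v -0.546 -2.761 -1.664
v -2.214 -3.639 -2.836
v -1.787 -4.167 -1.887
v -2.386 -3.17 -1.781
v -1.619 -2.302 -1.643
v -1.141 -4.098 -2.857
v -0.374 -3.23 -2.719
v -0.65 -3.914 -1.814
v -1.419 -3.34 -1.15
v -1.341 -3.06 -3.35
v -2.11 -2.486 -2.686
v 1.9 -3.289 0.697
v 1.361 -3.824 1.548
v 0.949 -1.572 1.175
v 0.41 -2.107 2.025
v 3.07 -2.913 1.675
v 2.531 -3.448 2.525
v 2.119 -1.196 2.152
v 1.58 -1.731 3.003
v 3.274 3.175 1.769
v 3.816 3.001 1.879
v 3.049 1.351 3.06
v 2.506 1.525 2.951
v 3.774 3.152 2.062
v 3.006 1.502 3.244
v 3.645 3.307 2.195
v 2.878 1.657 3.376
v 3.452 3.439 2.254
v 2.685 1.789 3.435
v 3.228 3.526 2.229
v 2.461 1.875 3.411
v 3.012 3.551 2.125
v 2.245 1.901 3.307
v 2.841 3.512 1.959
v 2.074 1.862 3.141
v 2.745 3.415 1.761
v 1.978 1.764 2.942
v 2.741 3.276 1.563
v 1.973 1.625 2.745
v 2.828 3.119 1.402
v 2.061 1.469 2.584
v 2.993 2.973 1.304
v 2.225 1.322 2.486
v 3.206 2.861 1.286
v 2.438 1.211 2.468
v 3.431 2.804 1.352
v 2.663 1.153 2.534
v 3.628 2.811 1.49
v 2.861 1.16 2.672
v 3.765 2.881 1.676
v 2.997 1.23 2.858
f 1 12 6
f 1 6 2
f 1 2 8
f 1 8 11
f 1 11 12
f 2 6 10
f 6 12 5
f 12 11 3
f 11 8 7
f 8 2 9
f 4 10 5
f 4 5 3
f 4 3 7
f 4 7 9
f 4 9 10
f 5 10 6
f 3 5 12
f 7 3 11
f 9 7 8
f 10 9 2
f 14 16 13
f 17 14 13
f 13 16 15
f 15 17 13
f 14 20 16
f 18 14 17
f 18 20 14
f 16 20 15
f 19 17 15
f 15 20 19
f 19 18 17
f 20 18 19
f 22 21 25
f 22 25 23
f 23 25 26
f 23 26 24
f 25 21 27
f 25 27 26
f 26 27 28
f 26 28 24
f 27 21 29
f 27 29 28
f 28 29 30
f 28 30 24
f 29 21 31
f 29 31 30
f 30 31 32
f 30 32 24
f 31 21 33
f 31 33 32
f 32 33 34
f 32 34 24
f 33 21 35
f 33 35 34
f 34 35 36
f 34 36 24
f 35 21 37
f 35 37 36
f 36 37 38
f 36 38 24
f 37 21 39
f 37 39 38
f 38 39 40
f 38 40 24
f 39 21 41
f 39 41 40
f 40 41 42
f 40 42 24
f 41 21 43
f 41 43 42
f 42 43 44
f 42 44 24
f 43 21 45
f 43 45 44
f 44 45 46
f 44 46 24
f 45 21 47
f 45 47 46
f 46 47 48
f 46 48 24
f 47 21 49
f 47 49 48
f 48 49 50
f 48 50 24
f 49 21 51
f 49 51 50
f 50 51 52
f 50 52 24
f 51 21 22
f 51 22 52
f 52 22 23
f 52 23 24



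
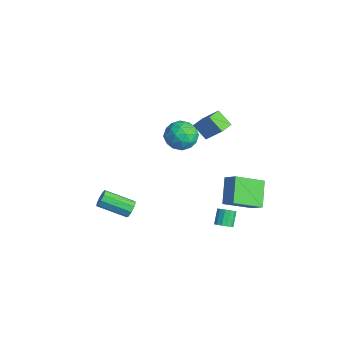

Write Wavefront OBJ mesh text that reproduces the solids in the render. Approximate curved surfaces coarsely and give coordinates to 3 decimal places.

v 2.122 2.088 0.366
v 2.873 2.389 0.971
v 2.205 3.871 -0.623
v 2.955 4.172 -0.018
v 3.305 1.408 -0.762
v 4.055 1.709 -0.157
v 3.387 3.191 -1.751
v 4.138 3.492 -1.146
v -3.898 2.063 0.72
v -3.373 2.833 0.148
v -3.067 0.807 -0.208
v -2.542 1.577 -0.78
v -2.308 1.426 0.278
v -2.822 2.202 0.851
v -3.618 1.438 -0.911
v -4.132 2.214 -0.338
v -3.2 2.447 -0.86
v -2.39 2.439 -0.125
v -4.05 1.201 0.065
v -3.24 1.193 0.8
v -3.708 2.558 0.516
v -2.732 1.082 -0.576
v -2.594 0.993 0.046
v -2.285 1.446 -0.29
v -3.385 2.188 0.929
v -3.076 2.64 0.593
v -2.45 1.813 0.669
v -3.364 1 -0.653
v -3.055 1.452 -0.989
v -4.155 2.194 0.23
v -3.846 2.647 -0.106
v -3.99 1.827 -0.729
v -3.298 2.784 -0.413
v -2.809 2.045 -0.959
v -3.442 1.964 -1.036
v -3.744 2.42 -0.699
v -2.822 2.78 0.019
v -2.333 2.041 -0.527
v -2.196 1.952 0.095
v -2.498 2.409 0.432
v -2.72 2.552 -0.574
v -4.107 1.599 0.467
v -3.618 0.86 -0.079
v -3.942 1.231 -0.492
v -4.244 1.688 -0.155
v -3.631 1.595 0.899
v -3.142 0.856 0.353
v -2.696 1.22 0.639
v -2.998 1.676 0.976
v -3.72 1.088 0.514
v 3.13 1.583 -2.961
v 3.425 2.043 -3.019
v 2.865 2.498 -2.256
v 2.57 2.037 -2.199
v 3.184 2.069 -3.212
v 2.624 2.524 -2.449
v 2.926 1.941 -3.325
v 2.365 2.396 -2.563
v 2.732 1.699 -3.323
v 2.172 2.153 -2.56
v 2.665 1.42 -3.206
v 2.105 1.874 -2.443
v 2.746 1.193 -3.011
v 2.185 1.647 -2.249
v 2.948 1.089 -2.801
v 2.388 1.544 -2.038
v 3.209 1.142 -2.641
v 2.648 1.597 -1.879
v 3.444 1.335 -2.583
v 2.884 1.79 -1.821
v 3.58 1.607 -2.645
v 3.019 2.062 -1.883
v 3.573 1.871 -2.808
v 3.012 2.326 -2.045
v 0.047 1.082 3.702
v 1.025 1.613 4.987
v -0.366 1.837 3.706
v 0.613 2.367 4.99
v 0.827 1.513 2.93
v 1.806 2.043 4.214
v 0.415 2.267 2.933
v 1.393 2.798 4.218
v -1.371 -2.147 -3.93
v -1.054 -2.08 -3.425
v -2.012 -3.565 -2.625
v -2.329 -3.633 -3.13
v -1.395 -1.851 -3.409
v -2.352 -3.336 -2.609
v -1.724 -1.761 -3.636
v -2.682 -3.246 -2.836
v -1.888 -1.852 -4.001
v -2.846 -3.337 -3.201
v -1.811 -2.081 -4.333
v -2.769 -3.566 -3.533
v -1.527 -2.341 -4.476
v -2.485 -3.826 -3.676
v -1.171 -2.51 -4.364
v -2.129 -3.996 -3.564
v -0.908 -2.51 -4.049
v -1.866 -3.995 -3.248
v -0.862 -2.34 -3.678
v -1.82 -3.825 -2.878
f 2 4 1
f 5 2 1
f 1 4 3
f 3 5 1
f 2 8 4
f 6 2 5
f 6 8 2
f 4 8 3
f 7 5 3
f 3 8 7
f 7 6 5
f 8 6 7
f 9 46 25
f 46 20 49
f 25 49 14
f 46 49 25
f 9 25 21
f 25 14 26
f 21 26 10
f 25 26 21
f 9 21 30
f 21 10 31
f 30 31 16
f 21 31 30
f 9 30 42
f 30 16 45
f 42 45 19
f 30 45 42
f 9 42 46
f 42 19 50
f 46 50 20
f 42 50 46
f 10 26 37
f 26 14 40
f 37 40 18
f 26 40 37
f 14 49 27
f 49 20 48
f 27 48 13
f 49 48 27
f 20 50 47
f 50 19 43
f 47 43 11
f 50 43 47
f 19 45 44
f 45 16 32
f 44 32 15
f 45 32 44
f 16 31 36
f 31 10 33
f 36 33 17
f 31 33 36
f 12 38 24
f 38 18 39
f 24 39 13
f 38 39 24
f 12 24 22
f 24 13 23
f 22 23 11
f 24 23 22
f 12 22 29
f 22 11 28
f 29 28 15
f 22 28 29
f 12 29 34
f 29 15 35
f 34 35 17
f 29 35 34
f 12 34 38
f 34 17 41
f 38 41 18
f 34 41 38
f 13 39 27
f 39 18 40
f 27 40 14
f 39 40 27
f 11 23 47
f 23 13 48
f 47 48 20
f 23 48 47
f 15 28 44
f 28 11 43
f 44 43 19
f 28 43 44
f 17 35 36
f 35 15 32
f 36 32 16
f 35 32 36
f 18 41 37
f 41 17 33
f 37 33 10
f 41 33 37
f 52 51 55
f 52 55 53
f 53 55 56
f 53 56 54
f 55 51 57
f 55 57 56
f 56 57 58
f 56 58 54
f 57 51 59
f 57 59 58
f 58 59 60
f 58 60 54
f 59 51 61
f 59 61 60
f 60 61 62
f 60 62 54
f 61 51 63
f 61 63 62
f 62 63 64
f 62 64 54
f 63 51 65
f 63 65 64
f 64 65 66
f 64 66 54
f 65 51 67
f 65 67 66
f 66 67 68
f 66 68 54
f 67 51 69
f 67 69 68
f 68 69 70
f 68 70 54
f 69 51 71
f 69 71 70
f 70 71 72
f 70 72 54
f 71 51 73
f 71 73 72
f 72 73 74
f 72 74 54
f 73 51 52
f 73 52 74
f 74 52 53
f 74 53 54
f 76 78 75
f 79 76 75
f 75 78 77
f 77 79 75
f 76 82 78
f 80 76 79
f 80 82 76
f 78 82 77
f 81 79 77
f 77 82 81
f 81 80 79
f 82 80 81
f 84 83 87
f 84 87 85
f 85 87 88
f 85 88 86
f 87 83 89
f 87 89 88
f 88 89 90
f 88 90 86
f 89 83 91
f 89 91 90
f 90 91 92
f 90 92 86
f 91 83 93
f 91 93 92
f 92 93 94
f 92 94 86
f 93 83 95
f 93 95 94
f 94 95 96
f 94 96 86
f 95 83 97
f 95 97 96
f 96 97 98
f 96 98 86
f 97 83 99
f 97 99 98
f 98 99 100
f 98 100 86
f 99 83 101
f 99 101 100
f 100 101 102
f 100 102 86
f 101 83 84
f 101 84 102
f 102 84 85
f 102 85 86



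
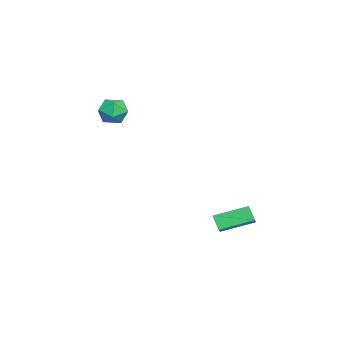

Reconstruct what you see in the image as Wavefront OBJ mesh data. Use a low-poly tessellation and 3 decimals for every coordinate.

v -0.327 1.46 -3.223
v 0.584 1.545 -2.688
v -0.837 3.191 -2.628
v 0.074 3.276 -2.093
v 0.086 1.844 -3.987
v 0.997 1.929 -3.452
v -0.424 3.575 -3.392
v 0.487 3.66 -2.857
v -1.105 -3.349 4.332
v -0.45 -2.954 3.83
v -0.93 -4.606 3.57
v -0.275 -4.211 3.068
v -0.127 -4.393 3.952
v -0.235 -3.616 4.423
v -1.145 -3.944 2.977
v -1.253 -3.167 3.448
v -0.475 -3.321 2.993
v 0.155 -3.599 3.596
v -1.535 -3.961 3.804
v -0.905 -4.239 4.407
f 2 4 1
f 5 2 1
f 1 4 3
f 3 5 1
f 2 8 4
f 6 2 5
f 6 8 2
f 4 8 3
f 7 5 3
f 3 8 7
f 7 6 5
f 8 6 7
f 9 20 14
f 9 14 10
f 9 10 16
f 9 16 19
f 9 19 20
f 10 14 18
f 14 20 13
f 20 19 11
f 19 16 15
f 16 10 17
f 12 18 13
f 12 13 11
f 12 11 15
f 12 15 17
f 12 17 18
f 13 18 14
f 11 13 20
f 15 11 19
f 17 15 16
f 18 17 10



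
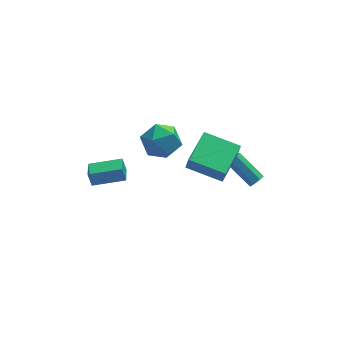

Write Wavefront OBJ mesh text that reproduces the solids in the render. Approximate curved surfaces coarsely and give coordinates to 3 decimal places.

v 0.281 -0.623 2.962
v 0.383 -0.822 3.844
v 1.513 1.168 3.222
v 1.615 0.97 4.104
v 1.985 -1.73 2.516
v 2.087 -1.928 3.398
v 3.217 0.062 2.776
v 3.319 -0.137 3.658
v -0.458 4.056 1.657
v 0.581 3.58 2.083
v -1.141 2.24 1.297
v -0.102 1.764 1.723
v -0.879 2.315 2.486
v -0.456 3.437 2.708
v -0.104 2.383 0.672
v 0.319 3.505 0.894
v 0.8 2.546 1.474
v 0.321 2.504 2.595
v -0.881 3.316 0.785
v -1.36 3.274 1.906
v -4.095 2.993 -1.681
v -4.275 3.156 -0.783
v -3.89 3.983 -1.819
v -4.07 4.146 -0.921
v -2.27 2.674 -1.259
v -2.45 2.837 -0.361
v -2.065 3.664 -1.397
v -2.245 3.827 -0.499
v 4.163 -0.414 0.574
v 4.537 -0.398 0.92
v 3.531 0.81 1.952
v 3.157 0.794 1.606
v 4.579 -0.126 0.643
v 3.572 1.081 1.675
v 4.377 -0.023 0.325
v 3.37 1.184 1.357
v 4.049 -0.149 0.153
v 3.043 1.058 1.185
v 3.789 -0.43 0.228
v 2.783 0.778 1.26
v 3.748 -0.701 0.505
v 2.741 0.506 1.537
v 3.95 -0.804 0.823
v 2.943 0.403 1.855
v 4.277 -0.678 0.995
v 3.271 0.529 2.027
f 2 4 1
f 5 2 1
f 1 4 3
f 3 5 1
f 2 8 4
f 6 2 5
f 6 8 2
f 4 8 3
f 7 5 3
f 3 8 7
f 7 6 5
f 8 6 7
f 9 20 14
f 9 14 10
f 9 10 16
f 9 16 19
f 9 19 20
f 10 14 18
f 14 20 13
f 20 19 11
f 19 16 15
f 16 10 17
f 12 18 13
f 12 13 11
f 12 11 15
f 12 15 17
f 12 17 18
f 13 18 14
f 11 13 20
f 15 11 19
f 17 15 16
f 18 17 10
f 22 24 21
f 25 22 21
f 21 24 23
f 23 25 21
f 22 28 24
f 26 22 25
f 26 28 22
f 24 28 23
f 27 25 23
f 23 28 27
f 27 26 25
f 28 26 27
f 30 29 33
f 30 33 31
f 31 33 34
f 31 34 32
f 33 29 35
f 33 35 34
f 34 35 36
f 34 36 32
f 35 29 37
f 35 37 36
f 36 37 38
f 36 38 32
f 37 29 39
f 37 39 38
f 38 39 40
f 38 40 32
f 39 29 41
f 39 41 40
f 40 41 42
f 40 42 32
f 41 29 43
f 41 43 42
f 42 43 44
f 42 44 32
f 43 29 45
f 43 45 44
f 44 45 46
f 44 46 32
f 45 29 30
f 45 30 46
f 46 30 31
f 46 31 32



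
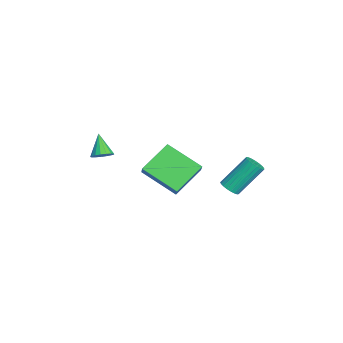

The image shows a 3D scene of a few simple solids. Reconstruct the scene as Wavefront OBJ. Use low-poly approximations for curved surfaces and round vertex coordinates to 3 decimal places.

v -1.154 -0.303 -3.935
v -2.016 -1.89 -2.944
v -2.158 0.875 -2.922
v -3.02 -0.712 -1.931
v -0.36 -0.268 -3.189
v -1.222 -1.855 -2.198
v -1.364 0.91 -2.176
v -2.226 -0.677 -1.185
v 3.341 1.934 -0.501
v 3.707 2.25 -0.664
v 3.345 3.362 0.678
v 2.979 3.046 0.841
v 3.537 2.321 -0.769
v 3.175 3.433 0.573
v 3.334 2.326 -0.828
v 2.971 3.438 0.514
v 3.131 2.262 -0.83
v 2.769 3.374 0.512
v 2.965 2.142 -0.775
v 2.603 3.254 0.567
v 2.864 1.986 -0.673
v 2.502 3.098 0.669
v 2.846 1.821 -0.541
v 2.483 2.933 0.801
v 2.913 1.676 -0.403
v 2.55 2.788 0.939
v 3.054 1.575 -0.281
v 2.692 2.687 1.061
v 3.245 1.536 -0.197
v 2.882 2.648 1.145
v 3.453 1.566 -0.166
v 3.09 2.678 1.176
v 3.641 1.66 -0.193
v 3.278 2.772 1.149
v 3.777 1.801 -0.273
v 3.415 2.913 1.069
v 3.839 1.965 -0.392
v 3.476 3.077 0.95
v 3.814 2.124 -0.531
v 3.451 3.236 0.811
v 2.257 -3.565 0.945
v 2.495 -3.172 1.21
v 1.503 -3.735 1.875
v 2.31 -3.055 1.081
v 2.113 -3.055 0.921
v 1.949 -3.172 0.767
v 1.856 -3.379 0.653
v 1.855 -3.628 0.606
v 1.945 -3.863 0.637
v 2.108 -4.03 0.738
v 2.305 -4.089 0.887
v 2.49 -4.029 1.049
v 2.623 -3.863 1.187
v 2.672 -3.628 1.269
v 2.625 -3.378 1.278
f 2 4 1
f 5 2 1
f 1 4 3
f 3 5 1
f 2 8 4
f 6 2 5
f 6 8 2
f 4 8 3
f 7 5 3
f 3 8 7
f 7 6 5
f 8 6 7
f 10 9 13
f 10 13 11
f 11 13 14
f 11 14 12
f 13 9 15
f 13 15 14
f 14 15 16
f 14 16 12
f 15 9 17
f 15 17 16
f 16 17 18
f 16 18 12
f 17 9 19
f 17 19 18
f 18 19 20
f 18 20 12
f 19 9 21
f 19 21 20
f 20 21 22
f 20 22 12
f 21 9 23
f 21 23 22
f 22 23 24
f 22 24 12
f 23 9 25
f 23 25 24
f 24 25 26
f 24 26 12
f 25 9 27
f 25 27 26
f 26 27 28
f 26 28 12
f 27 9 29
f 27 29 28
f 28 29 30
f 28 30 12
f 29 9 31
f 29 31 30
f 30 31 32
f 30 32 12
f 31 9 33
f 31 33 32
f 32 33 34
f 32 34 12
f 33 9 35
f 33 35 34
f 34 35 36
f 34 36 12
f 35 9 37
f 35 37 36
f 36 37 38
f 36 38 12
f 37 9 39
f 37 39 38
f 38 39 40
f 38 40 12
f 39 9 10
f 39 10 40
f 40 10 11
f 40 11 12
f 42 41 44
f 42 44 43
f 44 41 45
f 44 45 43
f 45 41 46
f 45 46 43
f 46 41 47
f 46 47 43
f 47 41 48
f 47 48 43
f 48 41 49
f 48 49 43
f 49 41 50
f 49 50 43
f 50 41 51
f 50 51 43
f 51 41 52
f 51 52 43
f 52 41 53
f 52 53 43
f 53 41 54
f 53 54 43
f 54 41 55
f 54 55 43
f 55 41 42
f 55 42 43



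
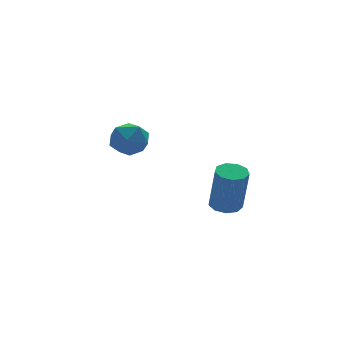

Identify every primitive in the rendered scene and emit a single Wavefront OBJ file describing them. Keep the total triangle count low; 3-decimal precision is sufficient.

v 2.914 -3.022 0.75
v 3.498 -3.396 0.654
v 3.549 -3.852 2.734
v 2.966 -3.478 2.83
v 3.61 -2.941 0.751
v 3.661 -3.397 2.831
v 3.396 -2.523 0.847
v 3.447 -2.979 2.927
v 2.957 -2.339 0.899
v 3.008 -2.795 2.979
v 2.498 -2.475 0.88
v 2.549 -2.931 2.96
v 2.234 -2.866 0.801
v 2.285 -3.322 2.881
v 2.288 -3.331 0.698
v 2.339 -3.786 2.778
v 2.636 -3.651 0.619
v 2.687 -4.106 2.699
v 3.114 -3.677 0.602
v 3.165 -4.132 2.682
v 0.294 2.722 2.778
v 1.06 2.581 3.387
v 0.54 1.279 2.133
v 1.306 1.138 2.742
v 0.386 1.158 3.102
v 0.234 2.05 3.501
v 1.366 1.81 2.019
v 1.214 2.702 2.418
v 1.723 2.017 2.917
v 1.117 1.615 3.587
v 0.483 2.245 1.933
v -0.123 1.843 2.603
f 2 1 5
f 2 5 3
f 3 5 6
f 3 6 4
f 5 1 7
f 5 7 6
f 6 7 8
f 6 8 4
f 7 1 9
f 7 9 8
f 8 9 10
f 8 10 4
f 9 1 11
f 9 11 10
f 10 11 12
f 10 12 4
f 11 1 13
f 11 13 12
f 12 13 14
f 12 14 4
f 13 1 15
f 13 15 14
f 14 15 16
f 14 16 4
f 15 1 17
f 15 17 16
f 16 17 18
f 16 18 4
f 17 1 19
f 17 19 18
f 18 19 20
f 18 20 4
f 19 1 2
f 19 2 20
f 20 2 3
f 20 3 4
f 21 32 26
f 21 26 22
f 21 22 28
f 21 28 31
f 21 31 32
f 22 26 30
f 26 32 25
f 32 31 23
f 31 28 27
f 28 22 29
f 24 30 25
f 24 25 23
f 24 23 27
f 24 27 29
f 24 29 30
f 25 30 26
f 23 25 32
f 27 23 31
f 29 27 28
f 30 29 22



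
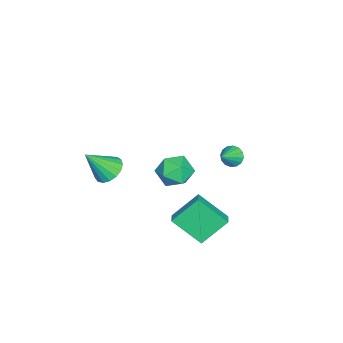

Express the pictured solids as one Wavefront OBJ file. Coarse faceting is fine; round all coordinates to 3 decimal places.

v -4.367 3.089 -0.871
v -4.003 3.127 -1.408
v -3.333 2.811 -0.189
v -4.002 3.438 -1.281
v -4.1 3.656 -1.044
v -4.269 3.722 -0.761
v -4.465 3.619 -0.507
v -4.634 3.374 -0.351
v -4.731 3.052 -0.334
v -4.732 2.741 -0.461
v -4.634 2.522 -0.698
v -4.465 2.456 -0.982
v -4.269 2.56 -1.235
v -4.1 2.805 -1.391
v 2.609 -0.993 2.647
v 3.184 -1.335 2.155
v 3.251 -1.907 4.033
v 3.359 -1.005 2.292
v 3.363 -0.673 2.509
v 3.194 -0.414 2.758
v 2.891 -0.288 2.982
v 2.523 -0.323 3.129
v 2.176 -0.511 3.166
v 1.927 -0.81 3.083
v 1.835 -1.151 2.901
v 1.92 -1.455 2.661
v 2.163 -1.654 2.417
v 2.509 -1.701 2.226
v 2.877 -1.586 2.132
v 0.345 1.878 1.764
v 0.829 1.116 1.267
v -0.969 1.704 0.753
v -0.485 0.942 0.256
v -0.808 0.802 1.224
v 0.004 0.909 1.849
v -0.144 1.911 0.171
v 0.668 2.018 0.796
v 0.526 1.137 0.282
v 0.116 0.451 0.933
v -0.256 2.369 1.087
v -0.666 1.683 1.738
v 1.3 1.681 -1.177
v 0.557 2.777 0.086
v 1.322 3.175 -2.461
v 0.58 4.271 -1.198
v 2.04 1.889 -0.922
v 1.298 2.985 0.341
v 2.063 3.383 -2.206
v 1.32 4.479 -0.943
f 2 1 4
f 2 4 3
f 4 1 5
f 4 5 3
f 5 1 6
f 5 6 3
f 6 1 7
f 6 7 3
f 7 1 8
f 7 8 3
f 8 1 9
f 8 9 3
f 9 1 10
f 9 10 3
f 10 1 11
f 10 11 3
f 11 1 12
f 11 12 3
f 12 1 13
f 12 13 3
f 13 1 14
f 13 14 3
f 14 1 2
f 14 2 3
f 16 15 18
f 16 18 17
f 18 15 19
f 18 19 17
f 19 15 20
f 19 20 17
f 20 15 21
f 20 21 17
f 21 15 22
f 21 22 17
f 22 15 23
f 22 23 17
f 23 15 24
f 23 24 17
f 24 15 25
f 24 25 17
f 25 15 26
f 25 26 17
f 26 15 27
f 26 27 17
f 27 15 28
f 27 28 17
f 28 15 29
f 28 29 17
f 29 15 16
f 29 16 17
f 30 41 35
f 30 35 31
f 30 31 37
f 30 37 40
f 30 40 41
f 31 35 39
f 35 41 34
f 41 40 32
f 40 37 36
f 37 31 38
f 33 39 34
f 33 34 32
f 33 32 36
f 33 36 38
f 33 38 39
f 34 39 35
f 32 34 41
f 36 32 40
f 38 36 37
f 39 38 31
f 43 45 42
f 46 43 42
f 42 45 44
f 44 46 42
f 43 49 45
f 47 43 46
f 47 49 43
f 45 49 44
f 48 46 44
f 44 49 48
f 48 47 46
f 49 47 48



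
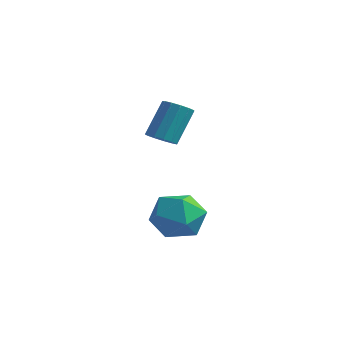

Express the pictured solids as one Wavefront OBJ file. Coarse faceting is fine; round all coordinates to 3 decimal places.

v -3.259 0.687 -1.024
v -2.602 0.88 -1.168
v -2.543 1.865 0.42
v -3.201 1.673 0.564
v -2.836 1.154 -1.329
v -2.777 2.139 0.259
v -3.204 1.279 -1.393
v -3.145 2.265 0.195
v -3.59 1.217 -1.341
v -3.531 2.202 0.248
v -3.871 0.987 -1.187
v -3.812 1.972 0.401
v -3.958 0.661 -0.982
v -3.899 1.647 0.606
v -3.823 0.344 -0.79
v -3.764 1.329 0.798
v -3.509 0.136 -0.673
v -3.45 1.121 0.916
v -3.116 0.103 -0.667
v -3.057 1.088 0.921
v -2.769 0.255 -0.774
v -2.71 1.241 0.814
v -2.577 0.545 -0.961
v -2.518 1.53 0.627
v 0.156 -3.299 -2.096
v 0.811 -2.296 -2.138
v 1.009 -3.924 -3.722
v 1.664 -2.921 -3.764
v 1.865 -3.733 -2.905
v 1.337 -3.346 -1.9
v 0.483 -2.874 -3.96
v -0.045 -2.487 -2.955
v 1.013 -2.033 -3.29
v 1.867 -2.564 -2.638
v -0.047 -3.656 -3.222
v 0.807 -4.187 -2.57
f 2 1 5
f 2 5 3
f 3 5 6
f 3 6 4
f 5 1 7
f 5 7 6
f 6 7 8
f 6 8 4
f 7 1 9
f 7 9 8
f 8 9 10
f 8 10 4
f 9 1 11
f 9 11 10
f 10 11 12
f 10 12 4
f 11 1 13
f 11 13 12
f 12 13 14
f 12 14 4
f 13 1 15
f 13 15 14
f 14 15 16
f 14 16 4
f 15 1 17
f 15 17 16
f 16 17 18
f 16 18 4
f 17 1 19
f 17 19 18
f 18 19 20
f 18 20 4
f 19 1 21
f 19 21 20
f 20 21 22
f 20 22 4
f 21 1 23
f 21 23 22
f 22 23 24
f 22 24 4
f 23 1 2
f 23 2 24
f 24 2 3
f 24 3 4
f 25 36 30
f 25 30 26
f 25 26 32
f 25 32 35
f 25 35 36
f 26 30 34
f 30 36 29
f 36 35 27
f 35 32 31
f 32 26 33
f 28 34 29
f 28 29 27
f 28 27 31
f 28 31 33
f 28 33 34
f 29 34 30
f 27 29 36
f 31 27 35
f 33 31 32
f 34 33 26



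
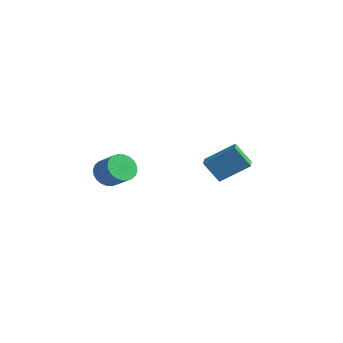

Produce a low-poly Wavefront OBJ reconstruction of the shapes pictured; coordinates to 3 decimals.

v 2.658 2.259 -2.281
v 1.907 1.698 -0.96
v 1.807 3.049 -2.428
v 1.057 2.488 -1.107
v 3.743 3.652 -1.073
v 2.993 3.091 0.248
v 2.893 4.442 -1.22
v 2.142 3.881 0.101
v 0.496 -3.937 -0.63
v 1.008 -3.687 -1.402
v 2.237 -3.614 -0.563
v 1.724 -3.863 0.21
v 0.901 -3.352 -1.274
v 2.13 -3.278 -0.435
v 0.732 -3.106 -1.048
v 1.96 -3.032 -0.209
v 0.527 -2.986 -0.759
v 1.755 -2.912 0.081
v 0.317 -3.011 -0.449
v 1.546 -2.937 0.39
v 0.134 -3.177 -0.167
v 1.363 -3.103 0.672
v 0.007 -3.459 0.044
v 1.236 -3.385 0.883
v -0.046 -3.813 0.153
v 1.182 -3.739 0.992
v -0.017 -4.186 0.143
v 1.212 -4.113 0.982
v 0.09 -4.522 0.015
v 1.319 -4.448 0.854
v 0.26 -4.768 -0.211
v 1.488 -4.694 0.628
v 0.465 -4.888 -0.501
v 1.693 -4.814 0.339
v 0.674 -4.863 -0.81
v 1.903 -4.789 0.029
v 0.857 -4.697 -1.092
v 2.086 -4.623 -0.253
v 0.984 -4.415 -1.303
v 2.213 -4.341 -0.464
v 1.038 -4.061 -1.412
v 2.266 -3.987 -0.573
f 2 4 1
f 5 2 1
f 1 4 3
f 3 5 1
f 2 8 4
f 6 2 5
f 6 8 2
f 4 8 3
f 7 5 3
f 3 8 7
f 7 6 5
f 8 6 7
f 10 9 13
f 10 13 11
f 11 13 14
f 11 14 12
f 13 9 15
f 13 15 14
f 14 15 16
f 14 16 12
f 15 9 17
f 15 17 16
f 16 17 18
f 16 18 12
f 17 9 19
f 17 19 18
f 18 19 20
f 18 20 12
f 19 9 21
f 19 21 20
f 20 21 22
f 20 22 12
f 21 9 23
f 21 23 22
f 22 23 24
f 22 24 12
f 23 9 25
f 23 25 24
f 24 25 26
f 24 26 12
f 25 9 27
f 25 27 26
f 26 27 28
f 26 28 12
f 27 9 29
f 27 29 28
f 28 29 30
f 28 30 12
f 29 9 31
f 29 31 30
f 30 31 32
f 30 32 12
f 31 9 33
f 31 33 32
f 32 33 34
f 32 34 12
f 33 9 35
f 33 35 34
f 34 35 36
f 34 36 12
f 35 9 37
f 35 37 36
f 36 37 38
f 36 38 12
f 37 9 39
f 37 39 38
f 38 39 40
f 38 40 12
f 39 9 41
f 39 41 40
f 40 41 42
f 40 42 12
f 41 9 10
f 41 10 42
f 42 10 11
f 42 11 12



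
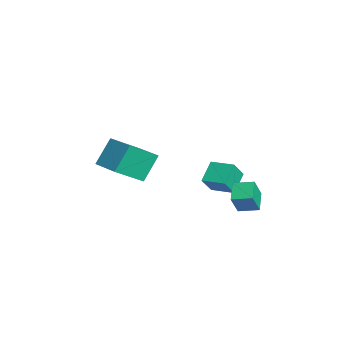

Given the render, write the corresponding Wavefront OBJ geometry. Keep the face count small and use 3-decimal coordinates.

v -3.405 1.652 -4.051
v -4.416 2.411 -3.086
v -2.361 2.81 -3.87
v -3.372 3.569 -2.905
v -2.828 0.951 -2.895
v -3.839 1.71 -1.93
v -1.784 2.109 -2.714
v -2.795 2.868 -1.749
v -1.698 -2.91 0.763
v -1.114 -4.62 2.019
v 0.09 -2.12 1.008
v 0.674 -3.829 2.264
v -1.054 -3.871 -0.844
v -0.47 -5.58 0.412
v 0.734 -3.08 -0.599
v 1.318 -4.79 0.657
v -1.071 2.818 -3.305
v -0.489 2.262 -1.968
v -0.567 3.966 -3.047
v 0.015 3.41 -1.71
v 0.105 2.45 -3.97
v 0.687 1.894 -2.633
v 0.609 3.598 -3.712
v 1.191 3.042 -2.375
f 2 4 1
f 5 2 1
f 1 4 3
f 3 5 1
f 2 8 4
f 6 2 5
f 6 8 2
f 4 8 3
f 7 5 3
f 3 8 7
f 7 6 5
f 8 6 7
f 10 12 9
f 13 10 9
f 9 12 11
f 11 13 9
f 10 16 12
f 14 10 13
f 14 16 10
f 12 16 11
f 15 13 11
f 11 16 15
f 15 14 13
f 16 14 15
f 18 20 17
f 21 18 17
f 17 20 19
f 19 21 17
f 18 24 20
f 22 18 21
f 22 24 18
f 20 24 19
f 23 21 19
f 19 24 23
f 23 22 21
f 24 22 23



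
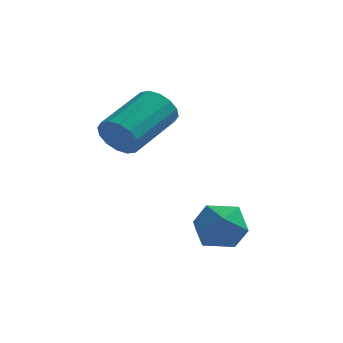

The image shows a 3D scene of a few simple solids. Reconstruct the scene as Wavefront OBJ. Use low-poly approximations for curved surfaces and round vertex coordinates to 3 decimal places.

v -3.417 -1.568 2.761
v -2.899 -1.582 2.205
v -2.085 0.075 2.923
v -2.603 0.088 3.479
v -3.199 -1.372 2.06
v -2.385 0.285 2.778
v -3.557 -1.214 2.103
v -2.743 0.442 2.821
v -3.877 -1.152 2.323
v -3.063 0.504 3.04
v -4.075 -1.201 2.659
v -3.261 0.455 3.377
v -4.096 -1.348 3.024
v -3.282 0.308 3.741
v -3.935 -1.555 3.317
v -3.121 0.102 4.035
v -3.635 -1.765 3.462
v -2.821 -0.108 4.18
v -3.277 -1.922 3.419
v -2.463 -0.266 4.137
v -2.957 -1.984 3.2
v -2.143 -0.328 3.917
v -2.759 -1.935 2.863
v -1.945 -0.279 3.581
v -2.738 -1.788 2.499
v -1.924 -0.132 3.216
v -0.256 -2.323 0.469
v 0.394 -2.868 0.837
v -0.554 -3.372 -0.557
v 0.096 -3.917 -0.189
v -0.683 -3.745 0.279
v -0.499 -3.097 0.913
v 0.339 -3.143 -0.633
v 0.523 -2.495 0.001
v 0.762 -3.375 0.156
v 0.13 -3.747 0.72
v -0.29 -2.493 -0.44
v -0.922 -2.865 0.124
f 2 1 5
f 2 5 3
f 3 5 6
f 3 6 4
f 5 1 7
f 5 7 6
f 6 7 8
f 6 8 4
f 7 1 9
f 7 9 8
f 8 9 10
f 8 10 4
f 9 1 11
f 9 11 10
f 10 11 12
f 10 12 4
f 11 1 13
f 11 13 12
f 12 13 14
f 12 14 4
f 13 1 15
f 13 15 14
f 14 15 16
f 14 16 4
f 15 1 17
f 15 17 16
f 16 17 18
f 16 18 4
f 17 1 19
f 17 19 18
f 18 19 20
f 18 20 4
f 19 1 21
f 19 21 20
f 20 21 22
f 20 22 4
f 21 1 23
f 21 23 22
f 22 23 24
f 22 24 4
f 23 1 25
f 23 25 24
f 24 25 26
f 24 26 4
f 25 1 2
f 25 2 26
f 26 2 3
f 26 3 4
f 27 38 32
f 27 32 28
f 27 28 34
f 27 34 37
f 27 37 38
f 28 32 36
f 32 38 31
f 38 37 29
f 37 34 33
f 34 28 35
f 30 36 31
f 30 31 29
f 30 29 33
f 30 33 35
f 30 35 36
f 31 36 32
f 29 31 38
f 33 29 37
f 35 33 34
f 36 35 28



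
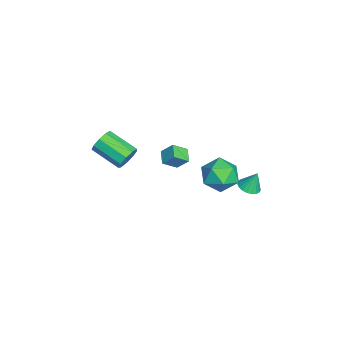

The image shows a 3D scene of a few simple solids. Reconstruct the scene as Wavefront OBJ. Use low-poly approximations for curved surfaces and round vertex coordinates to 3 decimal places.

v -0.683 -2.466 2.556
v -0.181 -2.53 3.069
v -1.035 -3.878 3.736
v -1.537 -3.814 3.224
v -0.539 -2.228 3.22
v -1.394 -3.576 3.888
v -0.965 -2.037 3.061
v -1.819 -3.385 3.729
v -1.258 -2.047 2.666
v -2.112 -3.395 3.334
v -1.282 -2.253 2.219
v -2.137 -3.601 2.887
v -1.026 -2.559 1.93
v -1.88 -3.907 2.598
v -0.609 -2.821 1.934
v -1.464 -4.169 2.602
v -0.227 -2.917 2.229
v -1.081 -4.265 2.897
v -0.058 -2.802 2.677
v -0.912 -4.15 3.345
v -1.882 2.724 0.87
v -1.115 2.241 0.24
v -3.165 1.899 -0.06
v -2.398 1.416 -0.69
v -2.505 1.126 0.37
v -1.712 1.635 0.945
v -2.568 2.505 -0.765
v -1.775 3.014 -0.19
v -1.539 2.105 -0.77
v -1.5 1.253 -0.069
v -2.78 2.887 0.249
v -2.741 2.035 0.95
v -0.636 -0.851 3.178
v -0.452 -0.268 3.838
v -0.922 -0.134 2.625
v -0.738 0.449 3.285
v 0.118 -0.769 2.895
v 0.302 -0.186 3.555
v -0.168 -0.052 2.342
v 0.016 0.531 3.002
v 0.316 3.462 1.347
v 0.91 3.332 1.392
v 0.324 3.858 2.373
v 0.914 3.568 1.301
v 0.815 3.786 1.217
v 0.63 3.948 1.156
v 0.39 4.026 1.128
v 0.137 4.006 1.138
v -0.085 3.892 1.184
v -0.237 3.704 1.258
v -0.294 3.473 1.348
v -0.246 3.241 1.437
v -0.1 3.047 1.511
v 0.117 2.924 1.557
v 0.369 2.895 1.566
v 0.611 2.963 1.537
v 0.803 3.118 1.476
f 2 1 5
f 2 5 3
f 3 5 6
f 3 6 4
f 5 1 7
f 5 7 6
f 6 7 8
f 6 8 4
f 7 1 9
f 7 9 8
f 8 9 10
f 8 10 4
f 9 1 11
f 9 11 10
f 10 11 12
f 10 12 4
f 11 1 13
f 11 13 12
f 12 13 14
f 12 14 4
f 13 1 15
f 13 15 14
f 14 15 16
f 14 16 4
f 15 1 17
f 15 17 16
f 16 17 18
f 16 18 4
f 17 1 19
f 17 19 18
f 18 19 20
f 18 20 4
f 19 1 2
f 19 2 20
f 20 2 3
f 20 3 4
f 21 32 26
f 21 26 22
f 21 22 28
f 21 28 31
f 21 31 32
f 22 26 30
f 26 32 25
f 32 31 23
f 31 28 27
f 28 22 29
f 24 30 25
f 24 25 23
f 24 23 27
f 24 27 29
f 24 29 30
f 25 30 26
f 23 25 32
f 27 23 31
f 29 27 28
f 30 29 22
f 34 36 33
f 37 34 33
f 33 36 35
f 35 37 33
f 34 40 36
f 38 34 37
f 38 40 34
f 36 40 35
f 39 37 35
f 35 40 39
f 39 38 37
f 40 38 39
f 42 41 44
f 42 44 43
f 44 41 45
f 44 45 43
f 45 41 46
f 45 46 43
f 46 41 47
f 46 47 43
f 47 41 48
f 47 48 43
f 48 41 49
f 48 49 43
f 49 41 50
f 49 50 43
f 50 41 51
f 50 51 43
f 51 41 52
f 51 52 43
f 52 41 53
f 52 53 43
f 53 41 54
f 53 54 43
f 54 41 55
f 54 55 43
f 55 41 56
f 55 56 43
f 56 41 57
f 56 57 43
f 57 41 42
f 57 42 43

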